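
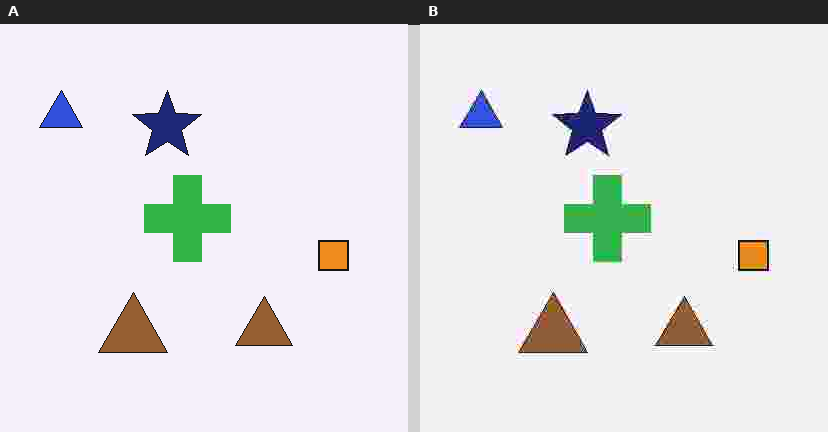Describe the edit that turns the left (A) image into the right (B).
Degraded with heavy JPEG compression.

Blocky 8×8 compression artifacts appear around shape edges and the flat background shows ringing — characteristic JPEG degradation.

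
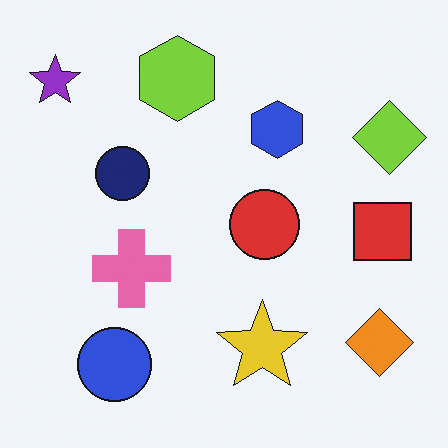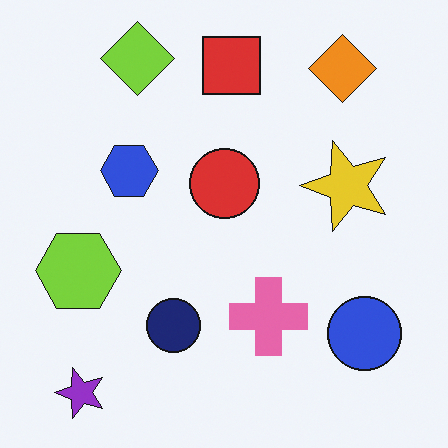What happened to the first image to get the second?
Rotated 90° counter-clockwise.

The purple star sits in the top-left of the first image and the bottom-left of the second — consistent with a whole-image 90° counter-clockwise rotation.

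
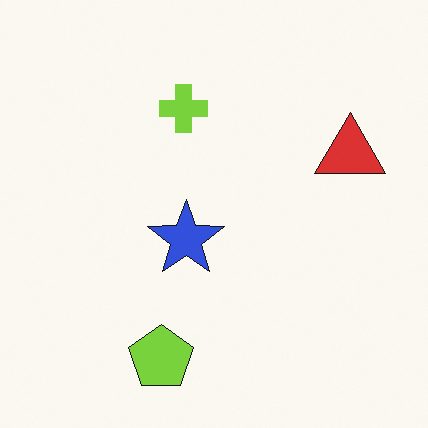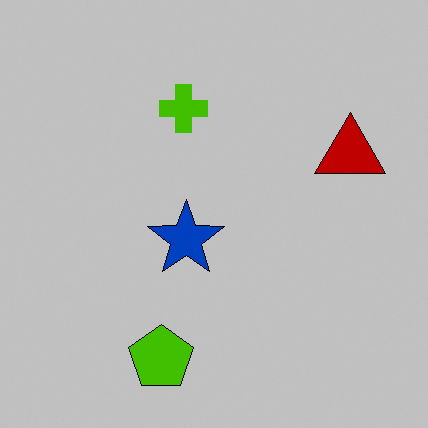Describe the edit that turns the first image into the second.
This is the original image heavily posterized to just a handful of flat colors.

Each flat color has snapped to a coarser quantized level — most visibly, the near-white background has dropped to a flat grey.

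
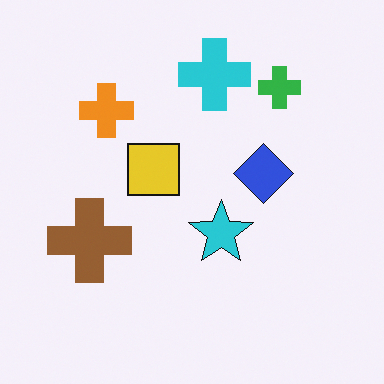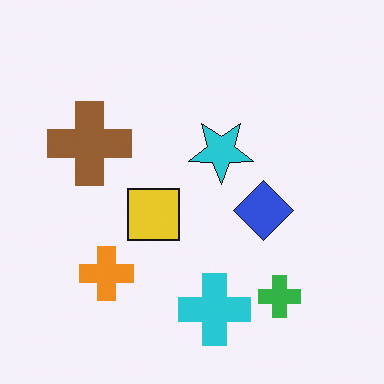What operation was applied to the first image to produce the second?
The transformation is: flipped vertically (top ↔ bottom).

The cyan cross is in the top of the first image and the bottom of the second — shapes on opposite sides of the horizontal midline have swapped in a mirror flip.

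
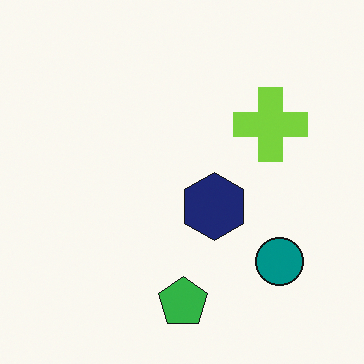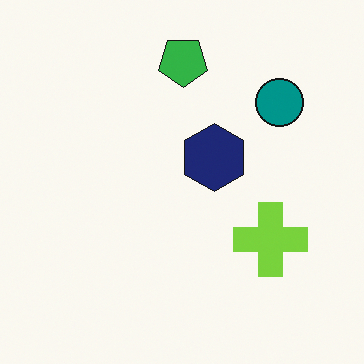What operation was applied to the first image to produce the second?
The transformation is: flipped vertically (top ↔ bottom).

The green pentagon is in the bottom of the first image and the top of the second — shapes on opposite sides of the horizontal midline have swapped in a mirror flip.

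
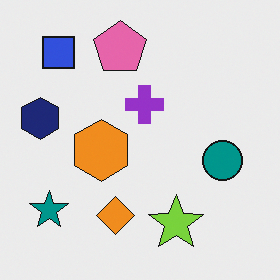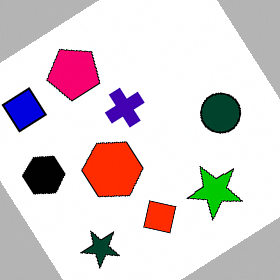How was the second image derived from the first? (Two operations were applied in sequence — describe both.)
This is the original image given much higher contrast, then rotated counter-clockwise by a large amount — several tens of degrees.

Tones are pushed away from mid-grey across the whole image — a global contrast change. Every shape is tilted by the same angle and the image corners show triangular fill wedges — a whole-image rotation by a non-right angle.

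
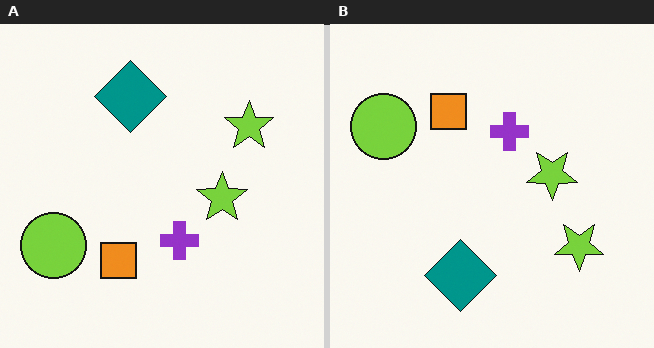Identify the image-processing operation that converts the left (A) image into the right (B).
Flipped vertically (top ↔ bottom).

The teal diamond is in the top of the left (A) image and the bottom of the right (B) — shapes on opposite sides of the horizontal midline have swapped in a mirror flip.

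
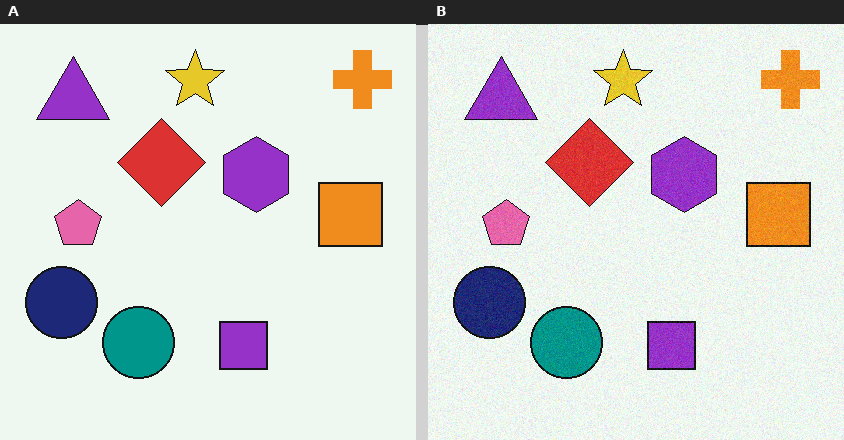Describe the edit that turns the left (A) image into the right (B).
This is the original image degraded with light additive noise.

Random speckle covers the whole image, including the flat background.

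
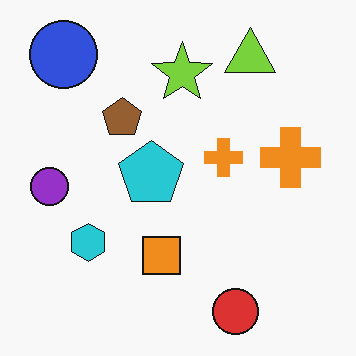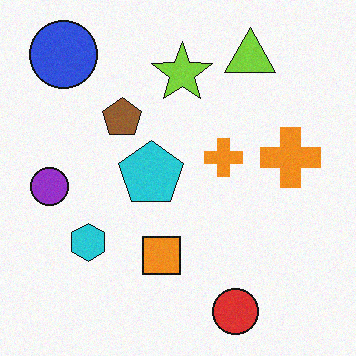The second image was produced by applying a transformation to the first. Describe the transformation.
The second image is the first degraded with light additive noise.

Random speckle covers the whole image, including the flat background.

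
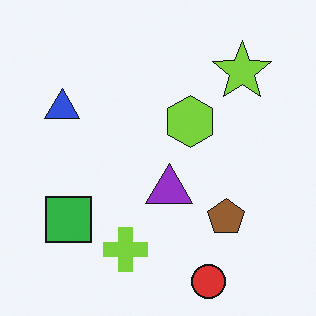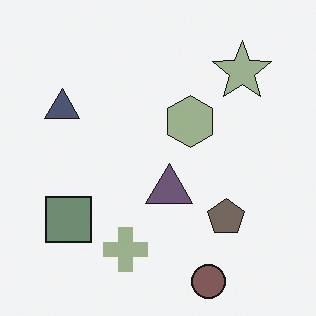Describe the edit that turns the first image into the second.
It was made much more muted (saturation change).

All colors are more muted and greyish — a global saturation change.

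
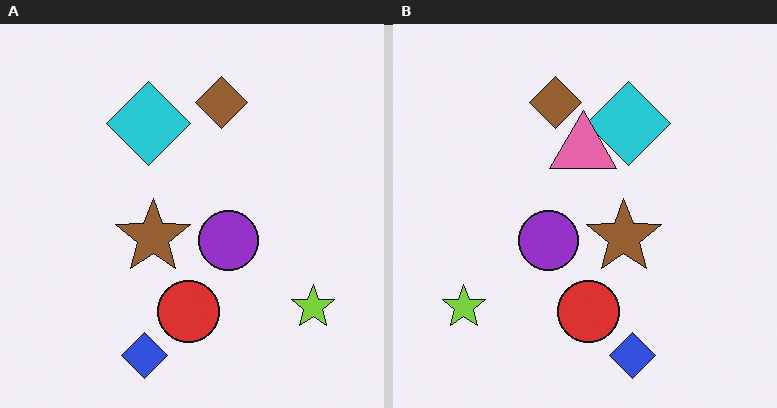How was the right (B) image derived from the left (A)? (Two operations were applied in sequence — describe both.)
This is the original image flipped horizontally (left ↔ right), then overlaid with an additional pink triangle.

The lime star is in the bottom-right of the left (A) image and the bottom-left of the right (B) — shapes on opposite sides of the vertical midline have swapped in a mirror flip. A pink triangle appears in the right (B) image that is absent from the left (A).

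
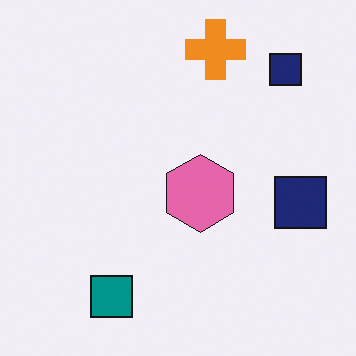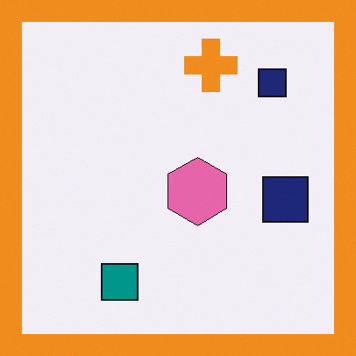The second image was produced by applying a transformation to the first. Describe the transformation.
The image was framed with a orange border.

A solid orange frame runs around the edge of the second image, with the content slightly shrunk inside it.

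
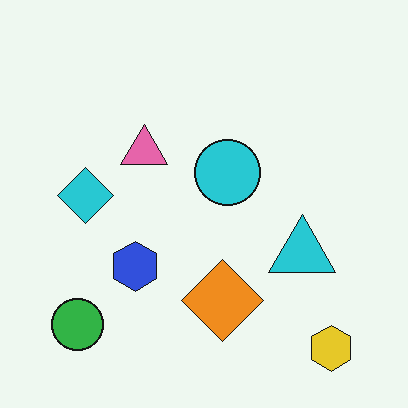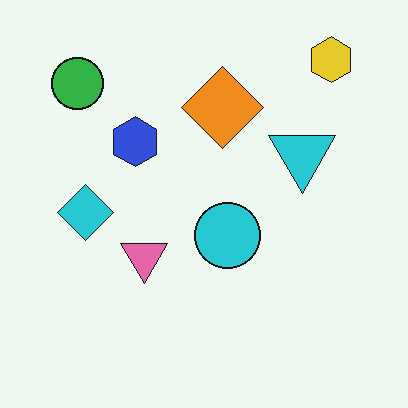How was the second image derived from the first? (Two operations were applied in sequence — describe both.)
The image was flipped vertically (top ↔ bottom), then JPEG-compressed with visible artifacts.

The yellow hexagon is in the bottom-right of the first image and the top-right of the second — shapes on opposite sides of the horizontal midline have swapped in a mirror flip. Blocky 8×8 compression artifacts appear around shape edges and the flat background shows ringing — characteristic JPEG degradation.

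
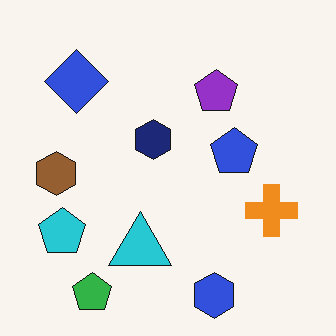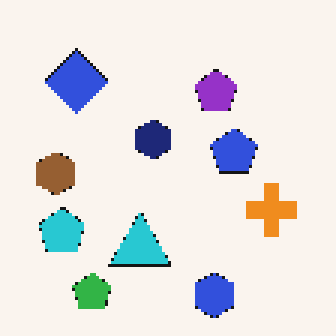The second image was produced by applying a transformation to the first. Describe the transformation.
The transformation is: lightly pixelated (a mild mosaic effect).

Shapes are reduced to large square blocks; fine edges and outlines are lost — a downscale-then-upscale (mosaic) effect.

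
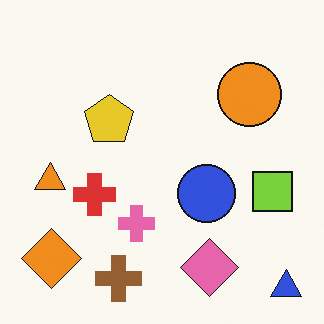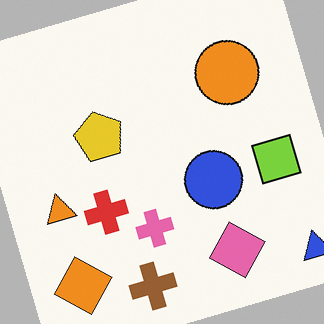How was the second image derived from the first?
Rotated counter-clockwise by a moderate amount.

Every shape is tilted by the same angle and the image corners show triangular fill wedges — a whole-image rotation by a non-right angle.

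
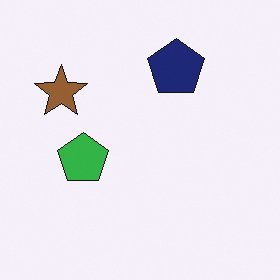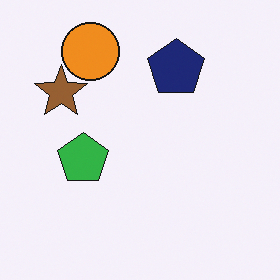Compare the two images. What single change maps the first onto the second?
This is the original image overlaid with an additional orange circle.

An orange circle appears in the second image that is absent from the first.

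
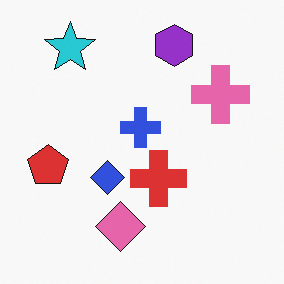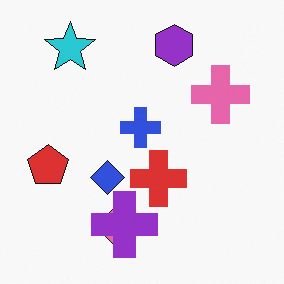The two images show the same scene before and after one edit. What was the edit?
The transformation is: overlaid with an additional purple cross.

A purple cross appears in the second image that is absent from the first.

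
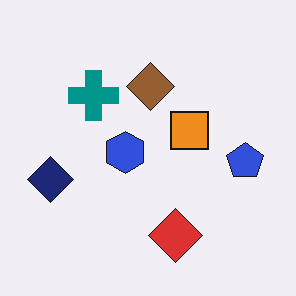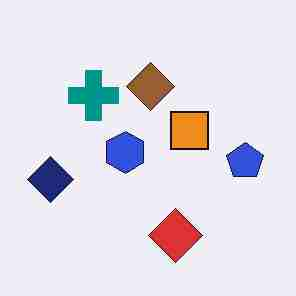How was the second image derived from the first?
The transformation is: heavily JPEG-compressed with obvious blocking artifacts.

Blocky 8×8 compression artifacts appear around shape edges and the flat background shows ringing — characteristic JPEG degradation.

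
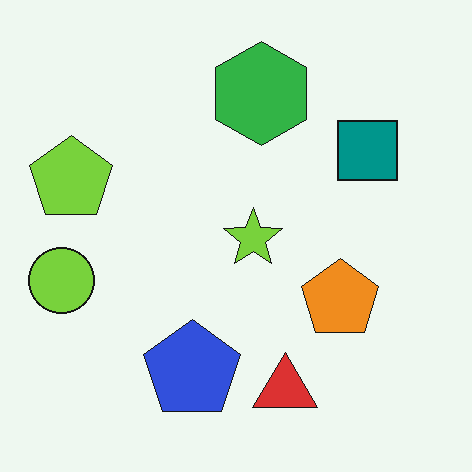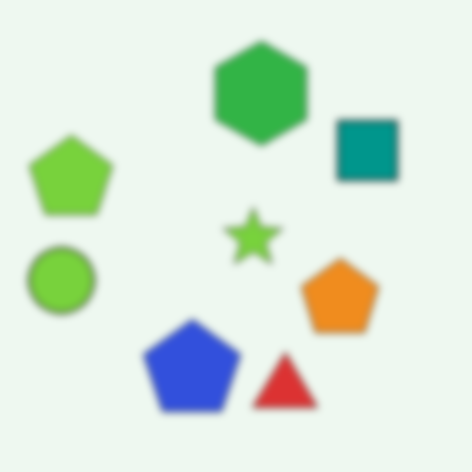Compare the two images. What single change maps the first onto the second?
The transformation is: noticeably gaussian-blurred.

Shape edges and outlines are uniformly softened across the whole image.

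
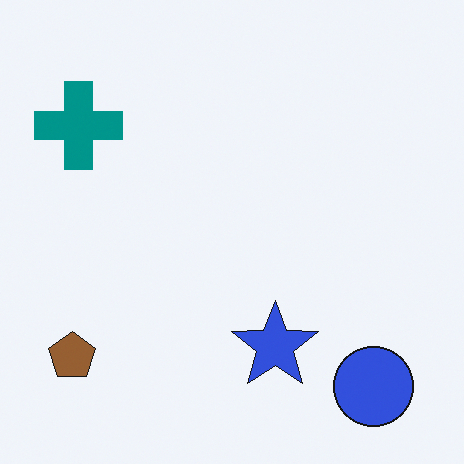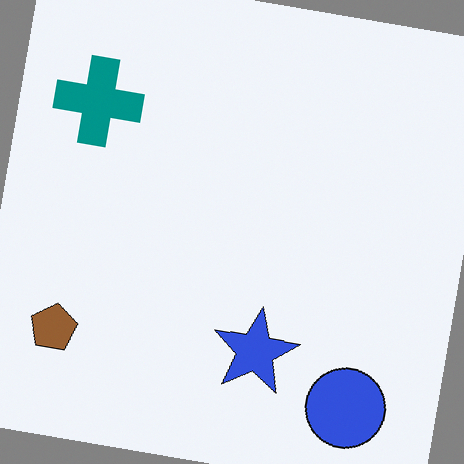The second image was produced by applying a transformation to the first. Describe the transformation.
The second image is the first rotated clockwise by a few degrees.

Every shape is tilted by the same angle and the image corners show triangular fill wedges — a whole-image rotation by a non-right angle.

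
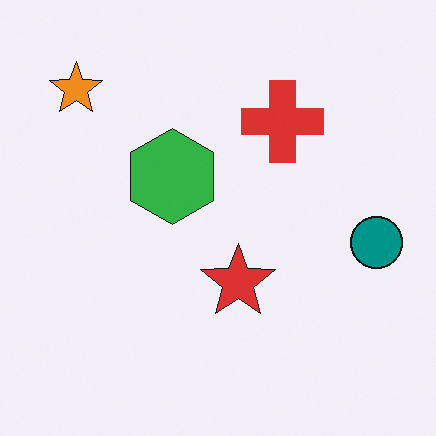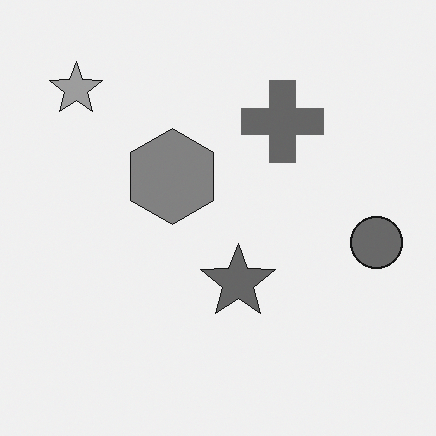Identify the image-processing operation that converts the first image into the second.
The transformation is: converted to grayscale.

All color is removed — every shape is now a shade of grey.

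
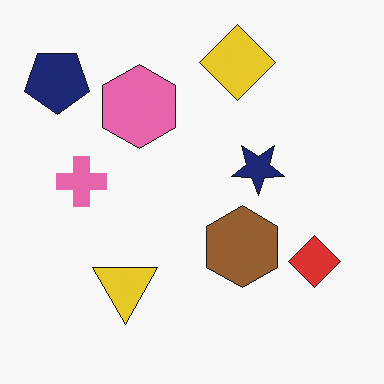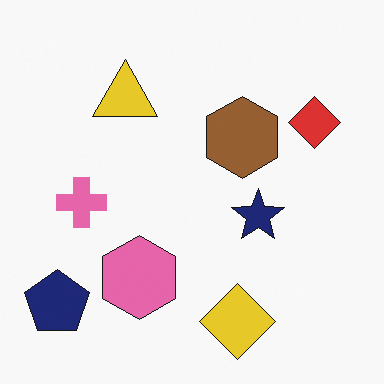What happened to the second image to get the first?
This is the original image flipped vertically (top ↔ bottom).

The yellow diamond is in the bottom of the second image and the top of the first — shapes on opposite sides of the horizontal midline have swapped in a mirror flip.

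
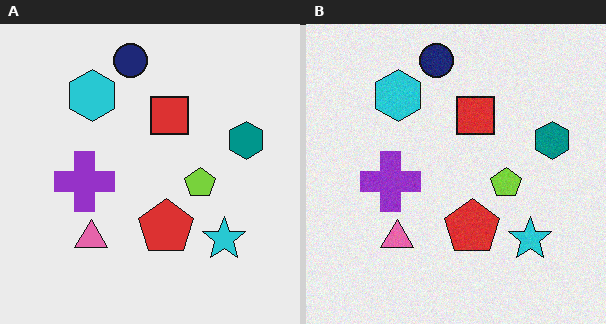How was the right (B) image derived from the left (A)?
The image was degraded with subtle gaussian noise.

Random speckle covers the whole image, including the flat background.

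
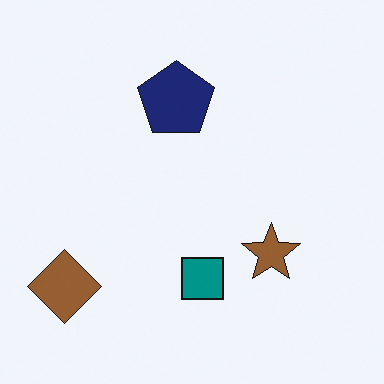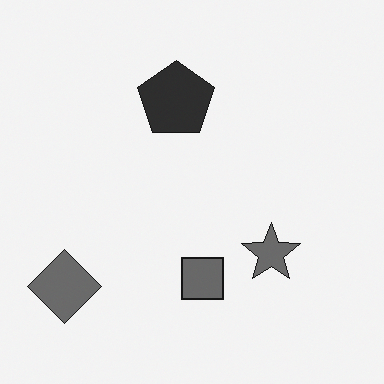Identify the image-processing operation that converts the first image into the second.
It was converted to grayscale.

All color is removed — every shape is now a shade of grey.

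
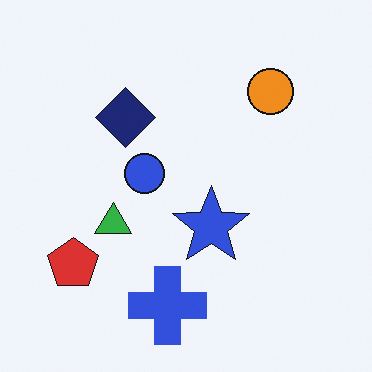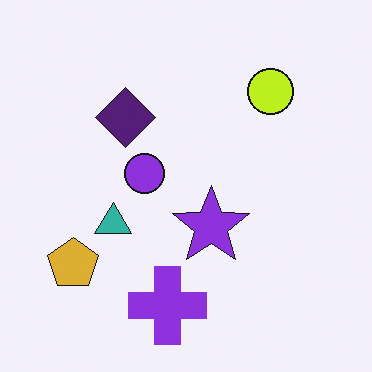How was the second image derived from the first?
The image was hue-shifted slightly.

Every shape's color has rotated by the same amount around the hue wheel — a uniform hue shift.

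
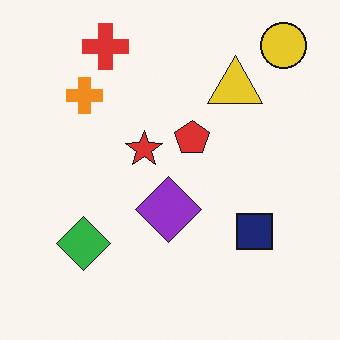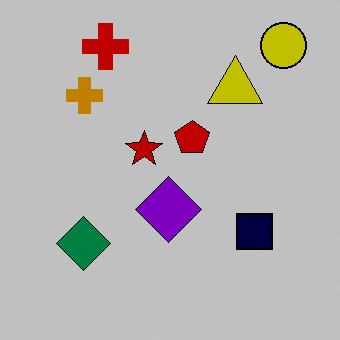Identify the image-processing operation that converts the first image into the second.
The second image is the first aggressively posterized.

Each flat color has snapped to a coarser quantized level — most visibly, the near-white background has dropped to a flat grey.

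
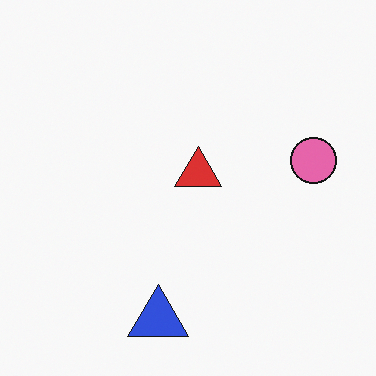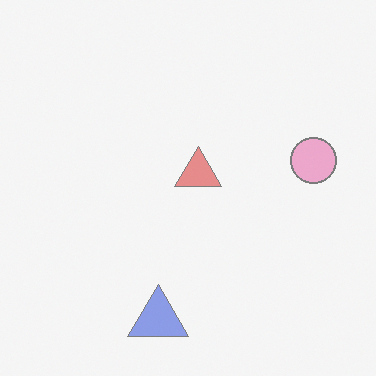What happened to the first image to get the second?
Given much lower contrast.

Tones are pushed toward mid-grey across the whole image — a global contrast change.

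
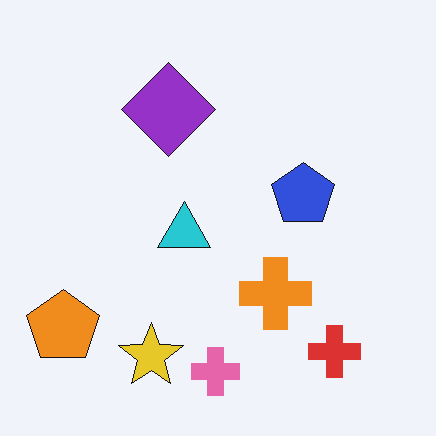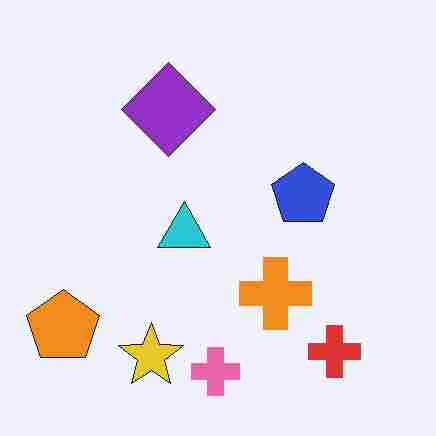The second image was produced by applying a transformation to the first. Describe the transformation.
The image was degraded with heavy JPEG compression.

Blocky 8×8 compression artifacts appear around shape edges and the flat background shows ringing — characteristic JPEG degradation.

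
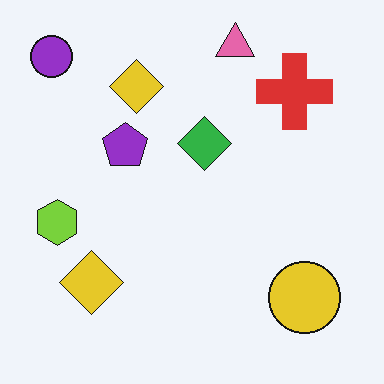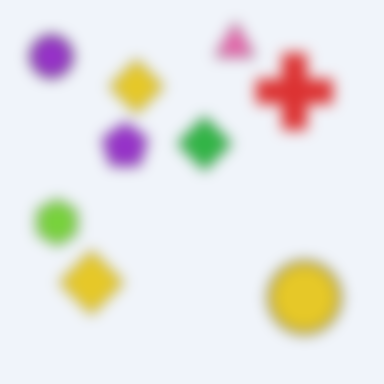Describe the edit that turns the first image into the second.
Strongly gaussian-blurred.

Shape edges and outlines are uniformly softened across the whole image.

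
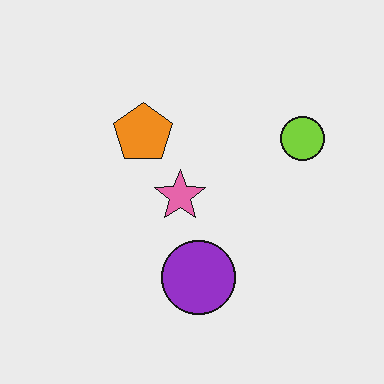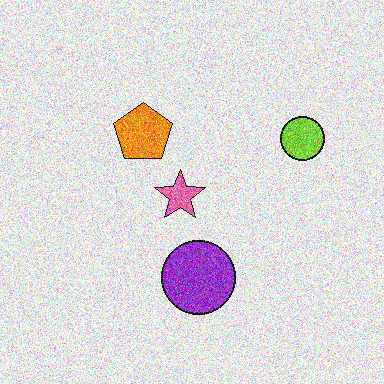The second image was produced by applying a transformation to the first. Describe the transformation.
Degraded with heavy additive noise.

Random speckle covers the whole image, including the flat background.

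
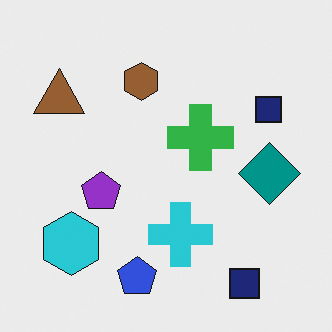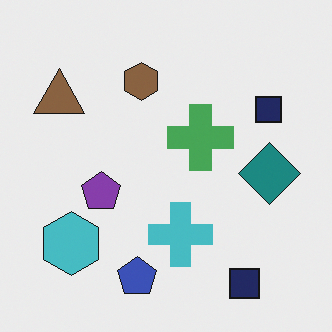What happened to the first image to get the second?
It was slightly desaturated.

All colors are more muted and greyish — a global saturation change.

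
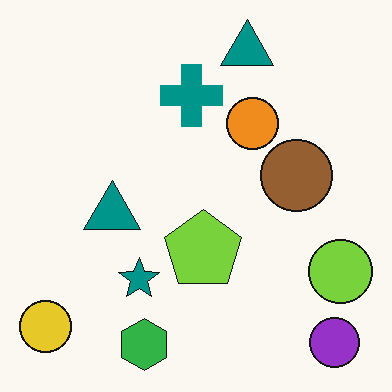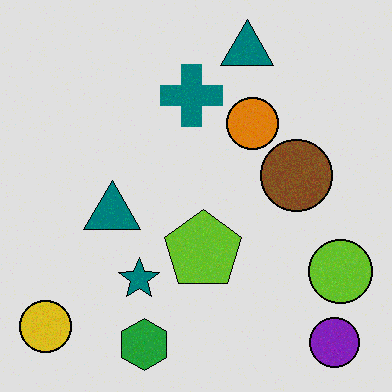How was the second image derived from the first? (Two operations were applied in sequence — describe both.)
Degraded with subtle gaussian noise, then moderately posterized.

Random speckle covers the whole image, including the flat background. Each flat color has snapped to a coarser quantized level — most visibly, the near-white background has dropped to a flat grey.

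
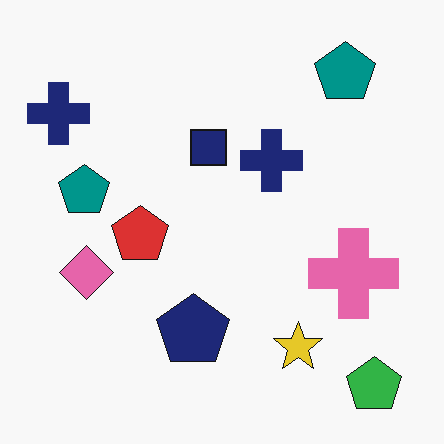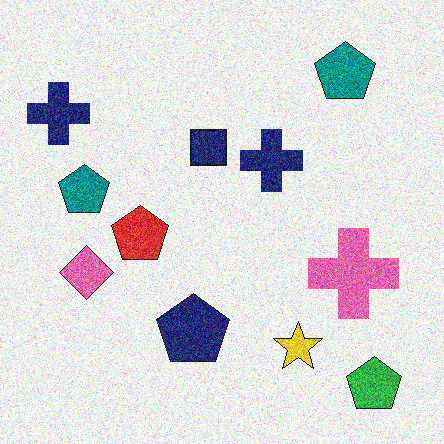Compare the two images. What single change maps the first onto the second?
The transformation is: degraded with strong gaussian noise.

Random speckle covers the whole image, including the flat background.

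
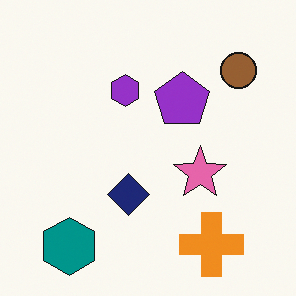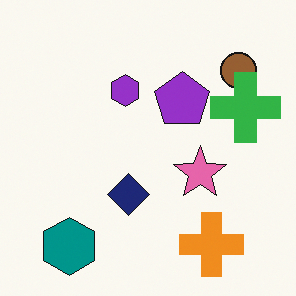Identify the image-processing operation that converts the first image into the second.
The transformation is: overlaid with an additional green cross.

A green cross appears in the second image that is absent from the first.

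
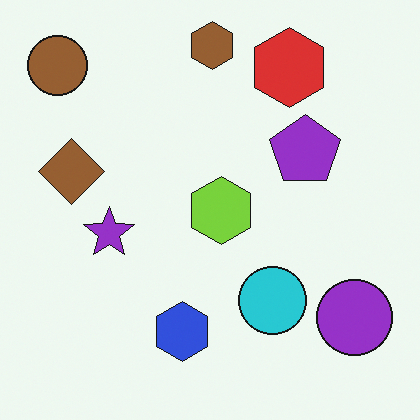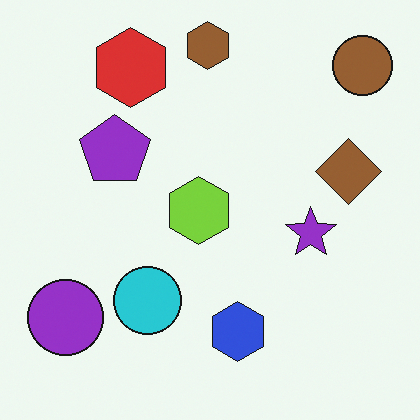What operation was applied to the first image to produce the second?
It was flipped horizontally (left ↔ right).

The brown circle is in the top-left of the first image and the top-right of the second — shapes on opposite sides of the vertical midline have swapped in a mirror flip.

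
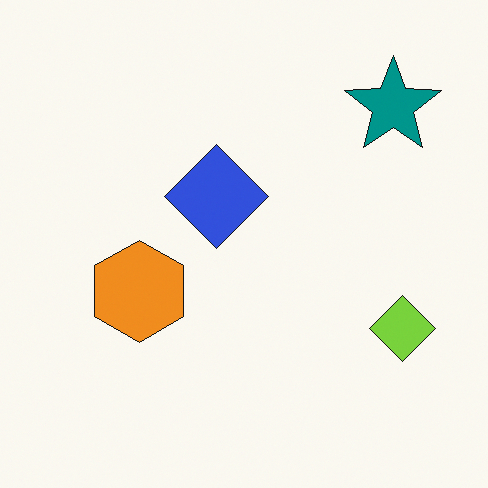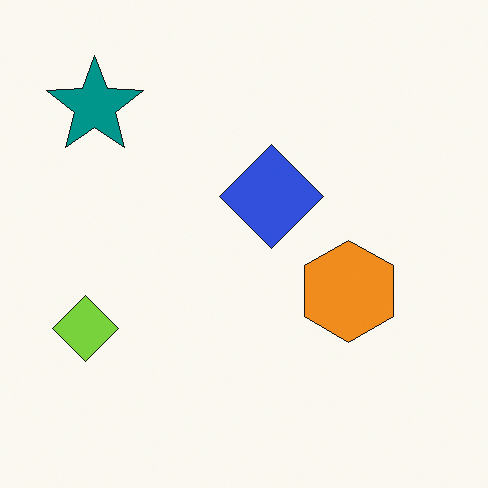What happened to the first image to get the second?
The second image is the first flipped horizontally (left ↔ right).

The lime diamond is in the bottom-right of the first image and the bottom-left of the second — shapes on opposite sides of the vertical midline have swapped in a mirror flip.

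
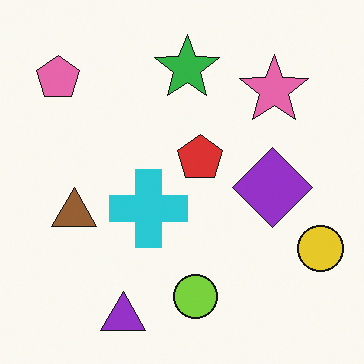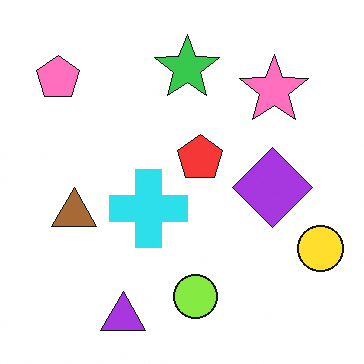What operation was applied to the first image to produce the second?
The image was slightly brightened.

Every pixel — background and shapes alike — is uniformly brightened.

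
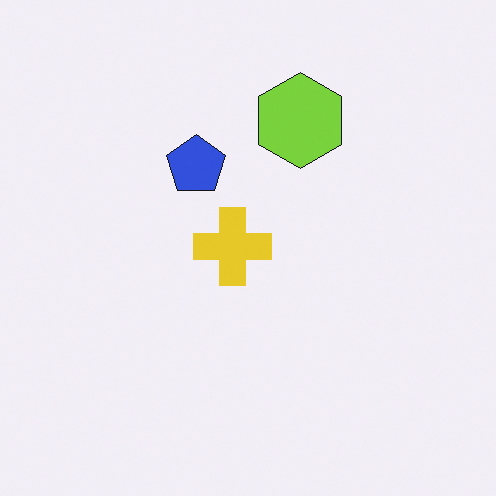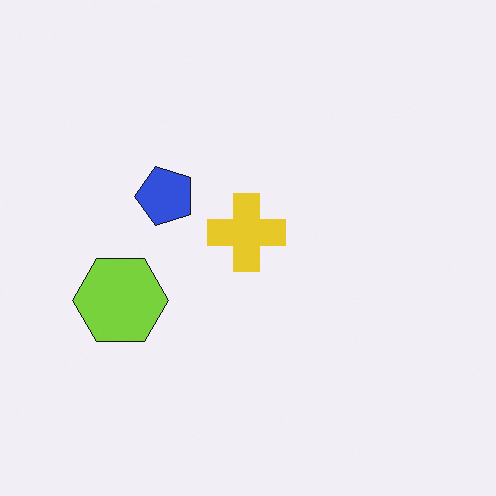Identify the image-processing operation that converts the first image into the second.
The second image is the first transposed (reflected across the top-left ↔ bottom-right diagonal).

Shapes have swapped their row and column positions — what was in the top-right is now in the bottom-left — a diagonal reflection.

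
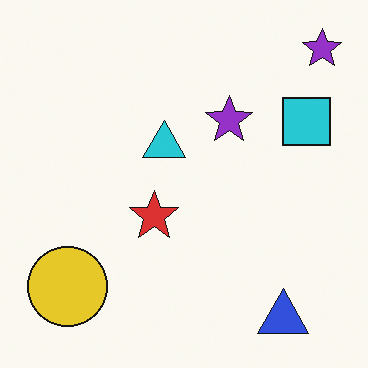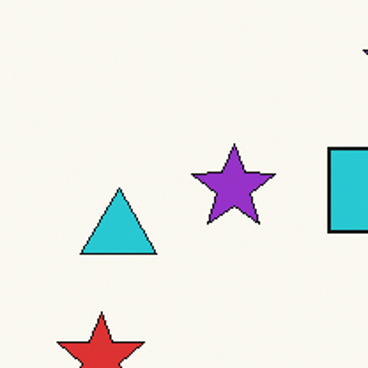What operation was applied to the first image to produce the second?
This is the original image cropped tightly and scaled back up.

The visible shapes are larger and the field of view is narrower; shapes near the original edges may be partly or wholly outside the frame — a crop-and-rescale.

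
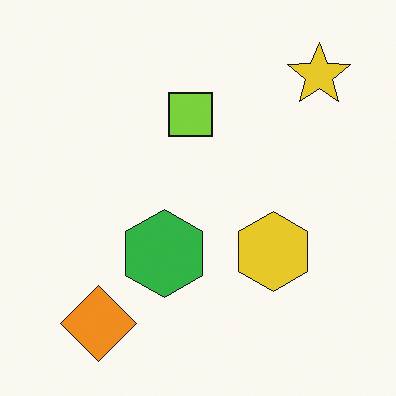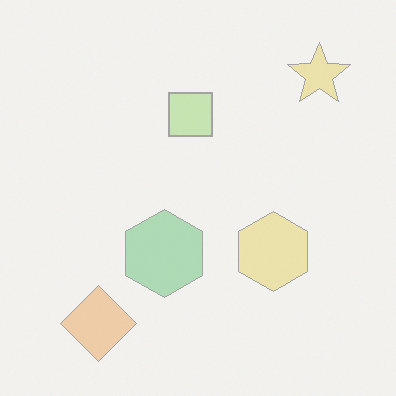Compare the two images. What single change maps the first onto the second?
This is the original image washed out (contrast reduced).

Tones are pushed toward mid-grey across the whole image — a global contrast change.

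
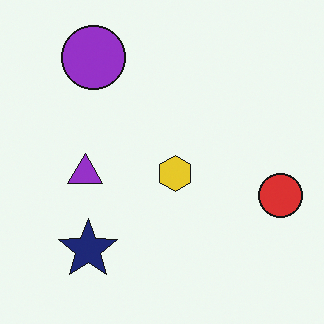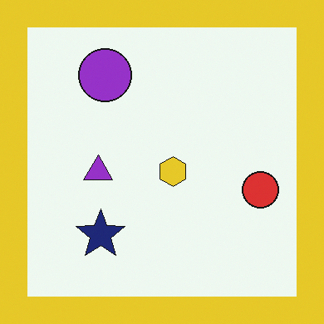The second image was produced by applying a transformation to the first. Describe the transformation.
This is the original image framed with a yellow border.

A solid yellow frame runs around the edge of the second image, with the content slightly shrunk inside it.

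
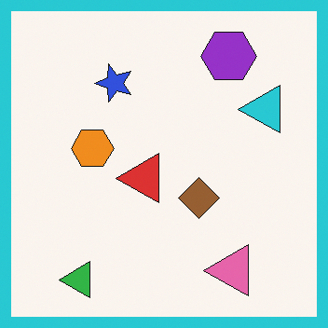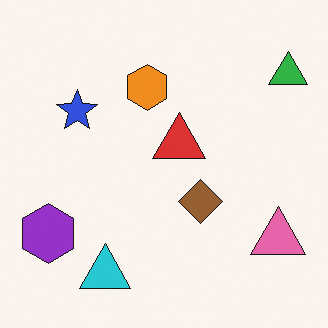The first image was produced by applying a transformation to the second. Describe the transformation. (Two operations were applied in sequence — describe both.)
The image was transposed (reflected across the top-left ↔ bottom-right diagonal), then framed with a cyan border.

Shapes have swapped their row and column positions — what was in the top-right is now in the bottom-left — a diagonal reflection. A solid cyan frame runs around the edge of the first image, with the content slightly shrunk inside it.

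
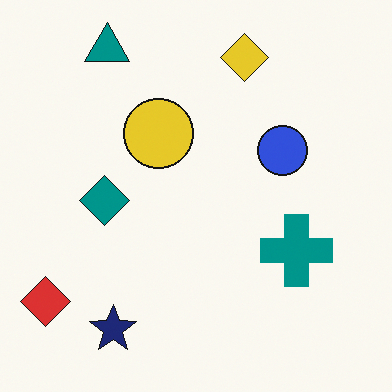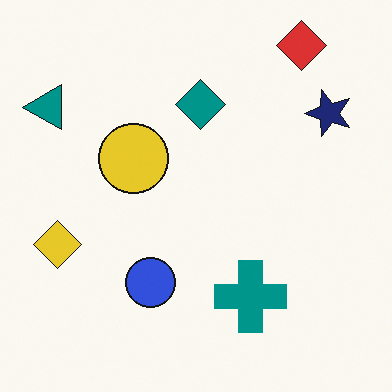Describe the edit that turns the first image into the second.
The transformation is: transposed (reflected across the top-left ↔ bottom-right diagonal).

Shapes have swapped their row and column positions — what was in the top-right is now in the bottom-left — a diagonal reflection.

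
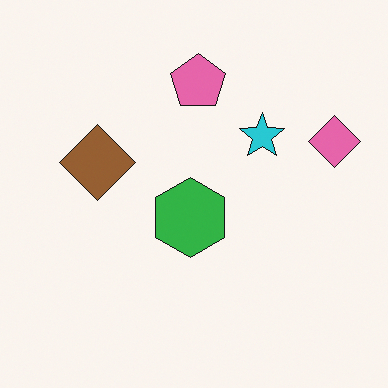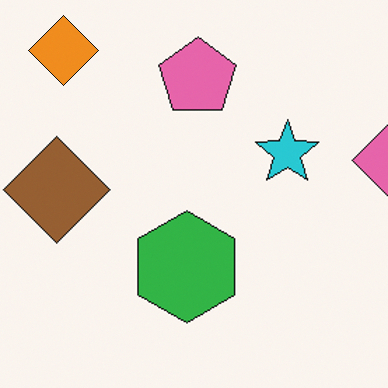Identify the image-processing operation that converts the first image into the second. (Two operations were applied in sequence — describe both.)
This is the original image cropped to a modestly smaller region and rescaled, then overlaid with an additional orange diamond.

The visible shapes are larger and the field of view is narrower; shapes near the original edges may be partly or wholly outside the frame — a crop-and-rescale. An orange diamond appears in the second image that is absent from the first.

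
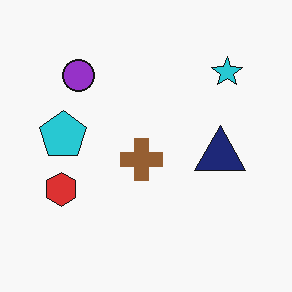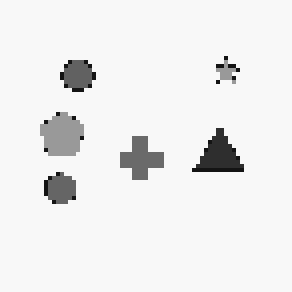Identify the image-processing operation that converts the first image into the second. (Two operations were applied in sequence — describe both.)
The second image is the first converted to grayscale, then lightly pixelated (a mild mosaic effect).

All color is removed — every shape is now a shade of grey. Shapes are reduced to large square blocks; fine edges and outlines are lost — a downscale-then-upscale (mosaic) effect.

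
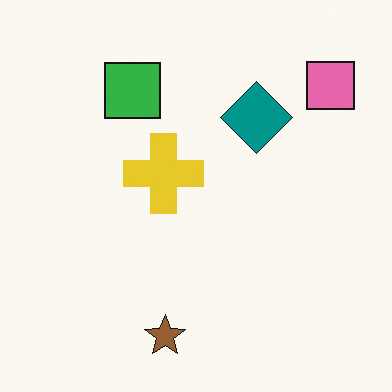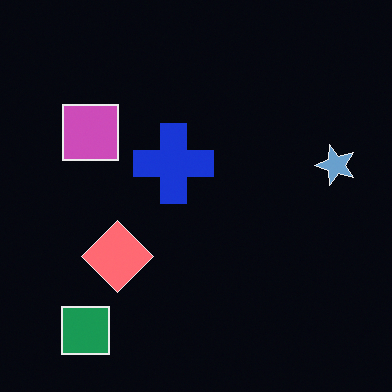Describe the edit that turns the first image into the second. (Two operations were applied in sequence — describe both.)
The image was color-inverted (negative), then transposed (reflected across the top-left ↔ bottom-right diagonal).

The light background has become dark and every shape's color is its complement — a photographic negative. Shapes have swapped their row and column positions — what was in the top-right is now in the bottom-left — a diagonal reflection.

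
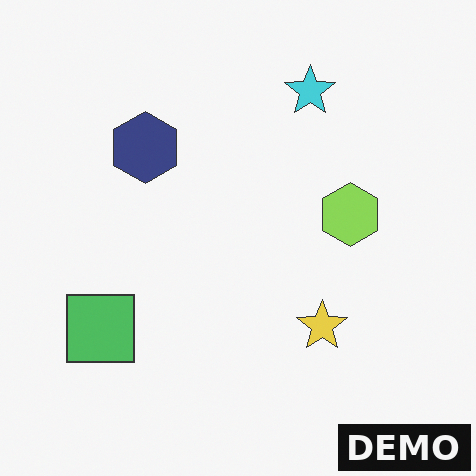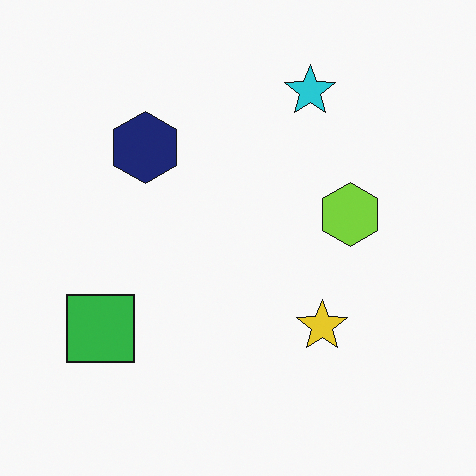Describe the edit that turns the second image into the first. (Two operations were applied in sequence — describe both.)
The transformation is: given slightly reduced contrast, then watermarked with the text "DEMO" in the lower-right corner.

Tones are pushed toward mid-grey across the whole image — a global contrast change. A dark label reading "DEMO" appears in the lower-right corner.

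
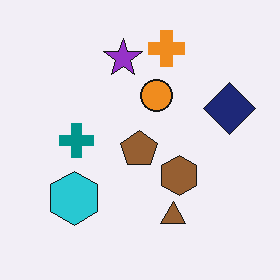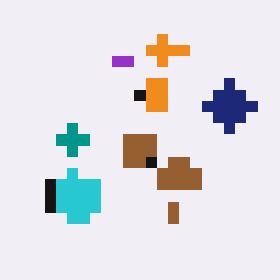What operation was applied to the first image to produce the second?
The image was heavily pixelated into large blocks.

Shapes are reduced to large square blocks; fine edges and outlines are lost — a downscale-then-upscale (mosaic) effect.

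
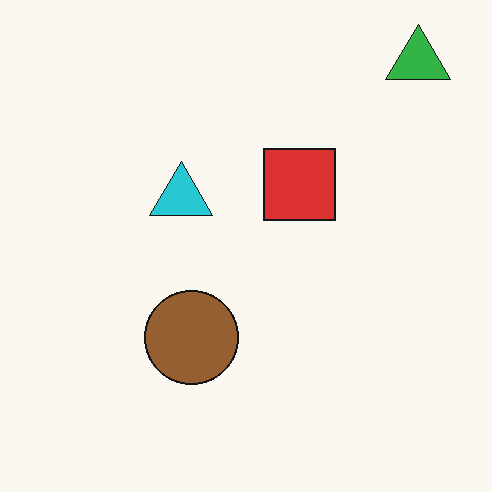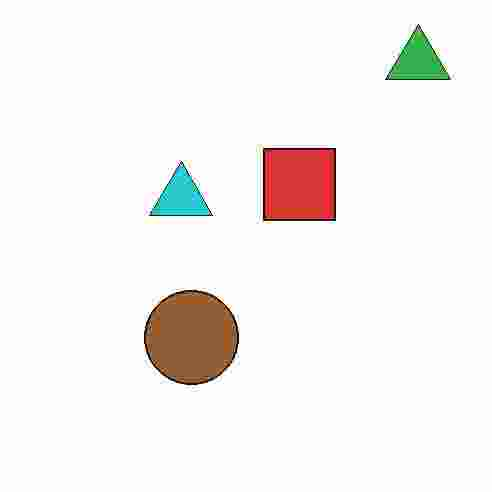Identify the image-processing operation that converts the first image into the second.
This is the original image heavily JPEG-compressed with obvious blocking artifacts.

Blocky 8×8 compression artifacts appear around shape edges and the flat background shows ringing — characteristic JPEG degradation.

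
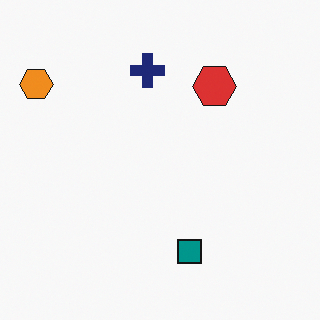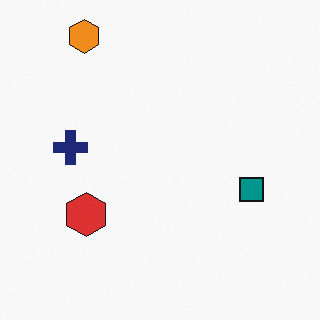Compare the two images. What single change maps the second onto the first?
The image was transposed (reflected across the top-left ↔ bottom-right diagonal).

Shapes have swapped their row and column positions — what was in the top-right is now in the bottom-left — a diagonal reflection.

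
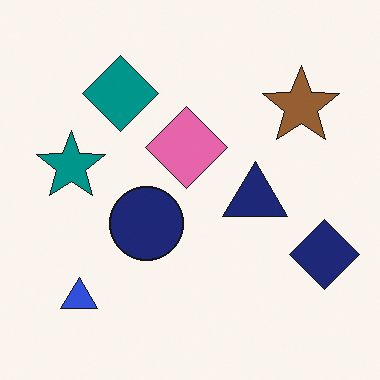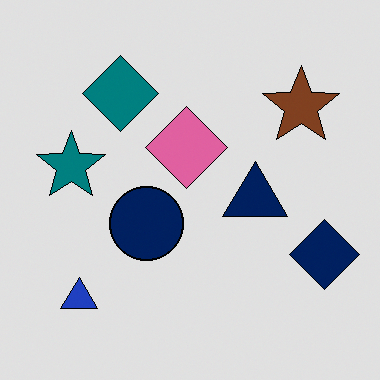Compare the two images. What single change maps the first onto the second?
The image was moderately posterized.

Each flat color has snapped to a coarser quantized level — most visibly, the near-white background has dropped to a flat grey.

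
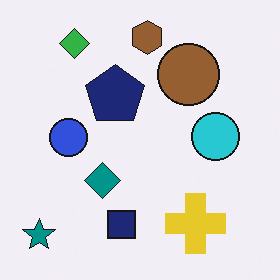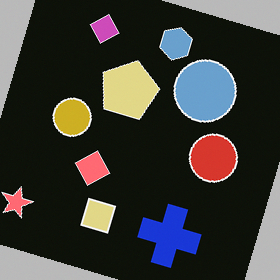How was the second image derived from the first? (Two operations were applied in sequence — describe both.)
The transformation is: rotated clockwise by a moderate amount, then color-inverted (negative).

Every shape is tilted by the same angle and the image corners show triangular fill wedges — a whole-image rotation by a non-right angle. The light background has become dark and every shape's color is its complement — a photographic negative.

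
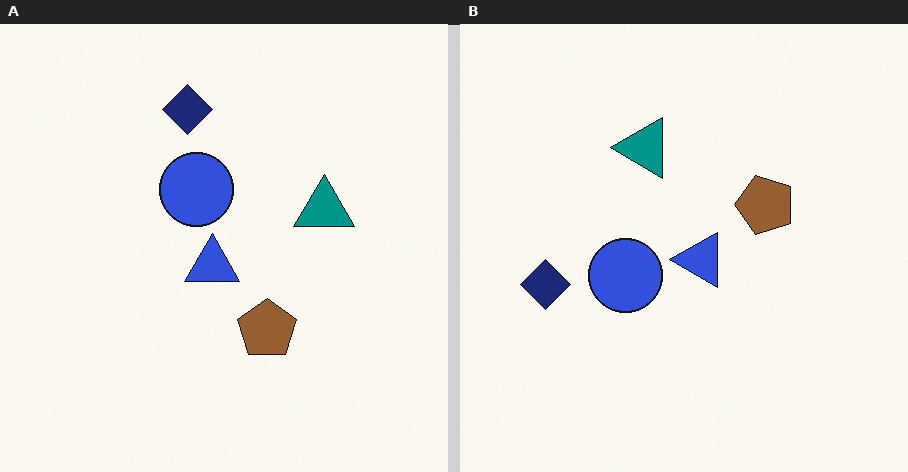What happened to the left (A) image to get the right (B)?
The right (B) image is the left (A) rotated 90° counter-clockwise.

The navy diamond sits in the top of the left (A) image and the left of the right (B) — consistent with a whole-image 90° counter-clockwise rotation.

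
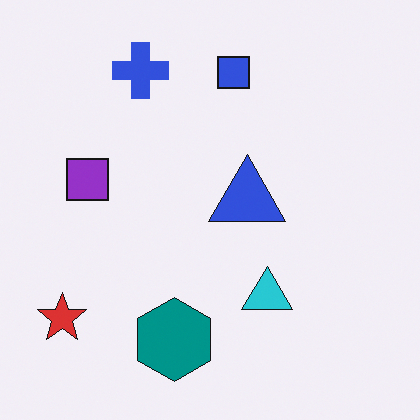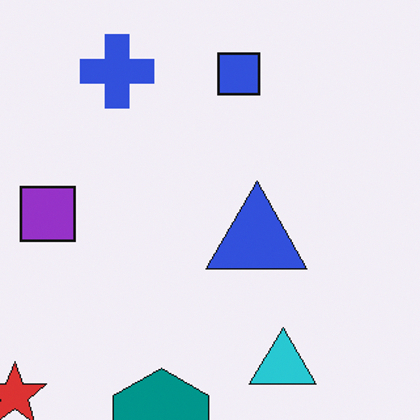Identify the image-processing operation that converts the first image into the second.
The image was cropped to a modestly smaller region and rescaled.

The visible shapes are larger and the field of view is narrower; shapes near the original edges may be partly or wholly outside the frame — a crop-and-rescale.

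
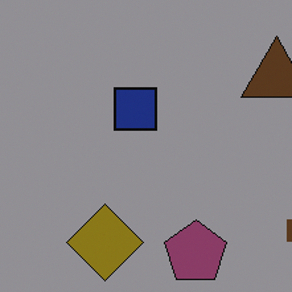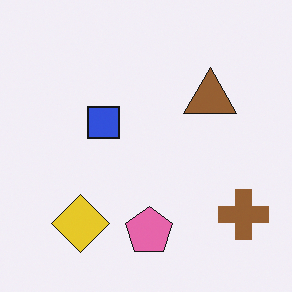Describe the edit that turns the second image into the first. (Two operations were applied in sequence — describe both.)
Noticeably darkened, then cropped slightly and scaled back up.

Every pixel — background and shapes alike — is uniformly darkened. The visible shapes are larger and the field of view is narrower; shapes near the original edges may be partly or wholly outside the frame — a crop-and-rescale.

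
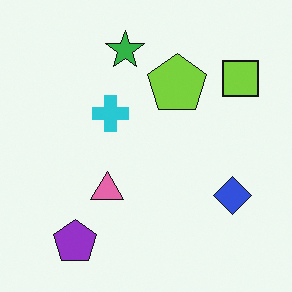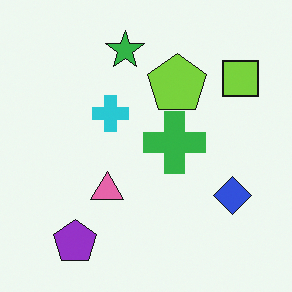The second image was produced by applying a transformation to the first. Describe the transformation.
Overlaid with an additional green cross.

A green cross appears in the second image that is absent from the first.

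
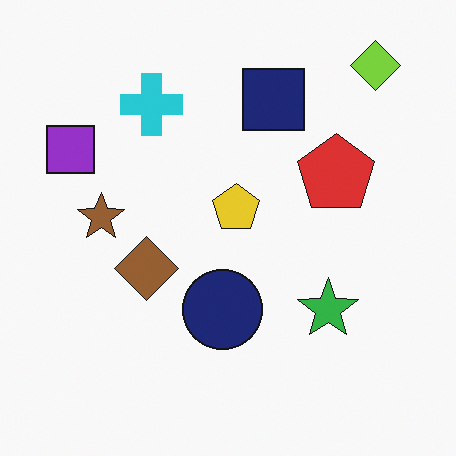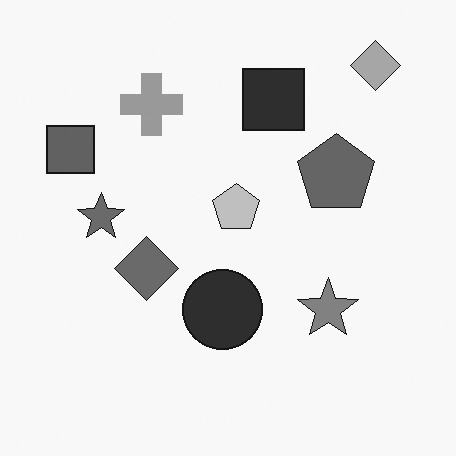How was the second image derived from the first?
Converted to grayscale.

All color is removed — every shape is now a shade of grey.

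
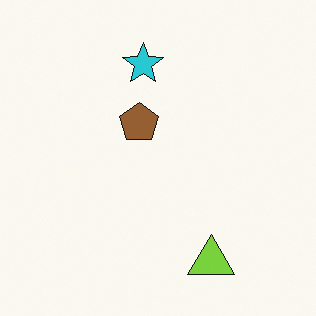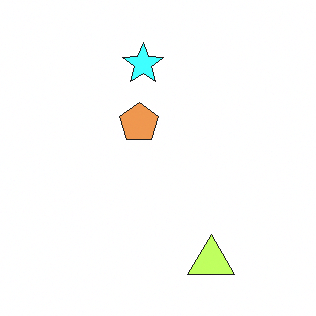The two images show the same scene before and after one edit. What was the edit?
The second image is the first brightened a lot.

Every pixel — background and shapes alike — is uniformly brightened.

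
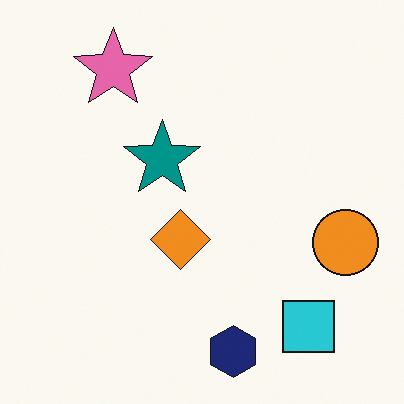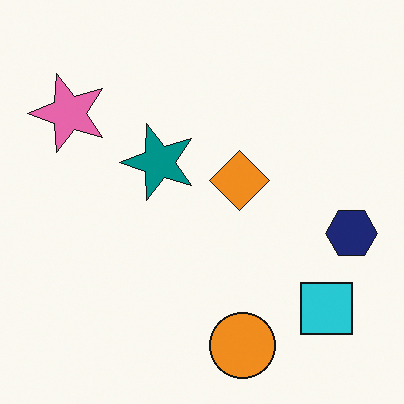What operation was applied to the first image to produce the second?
The image was transposed (reflected across the top-left ↔ bottom-right diagonal).

Shapes have swapped their row and column positions — what was in the top-right is now in the bottom-left — a diagonal reflection.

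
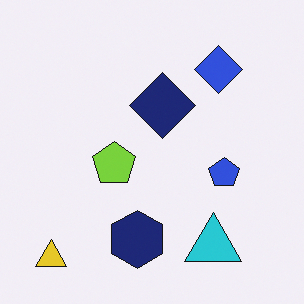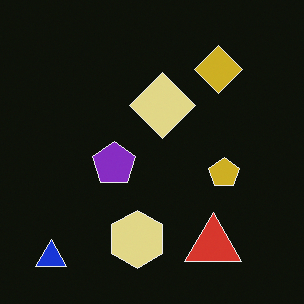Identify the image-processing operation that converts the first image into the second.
The transformation is: color-inverted (negative).

The light background has become dark and every shape's color is its complement — a photographic negative.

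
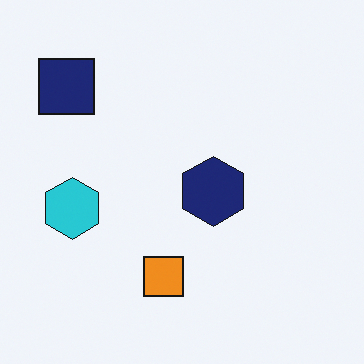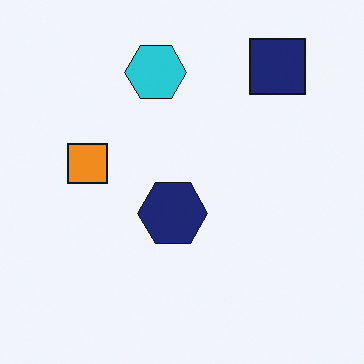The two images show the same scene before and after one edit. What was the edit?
The second image is the first rotated 90° clockwise.

The navy square sits in the top-left of the first image and the top-right of the second — consistent with a whole-image 90° clockwise rotation.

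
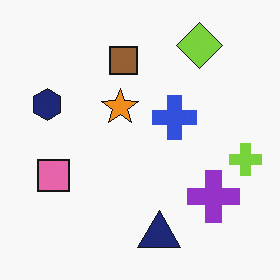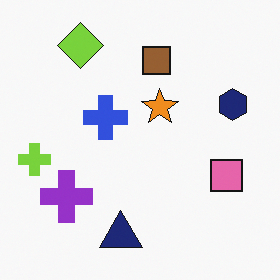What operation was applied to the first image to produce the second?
This is the original image flipped horizontally (left ↔ right).

The lime cross is in the right of the first image and the left of the second — shapes on opposite sides of the vertical midline have swapped in a mirror flip.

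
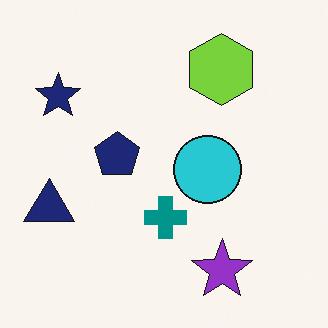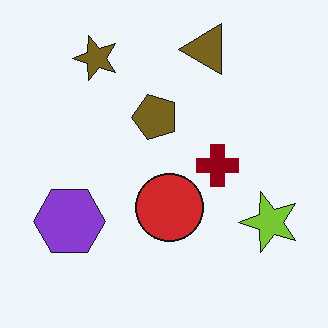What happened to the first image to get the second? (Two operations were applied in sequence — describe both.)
The image was transposed (reflected across the top-left ↔ bottom-right diagonal), then hue-shifted by a large amount.

Shapes have swapped their row and column positions — what was in the top-right is now in the bottom-left — a diagonal reflection. Every shape's color has rotated by the same amount around the hue wheel — a uniform hue shift.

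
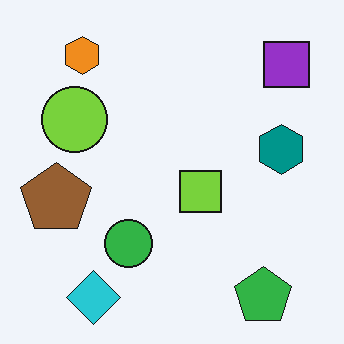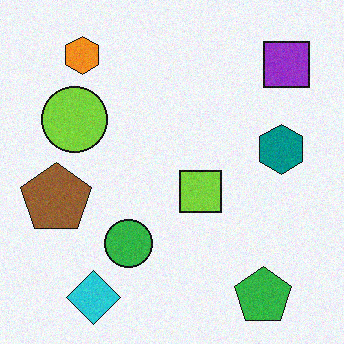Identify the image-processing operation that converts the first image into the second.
This is the original image degraded with a light layer of grain.

Random speckle covers the whole image, including the flat background.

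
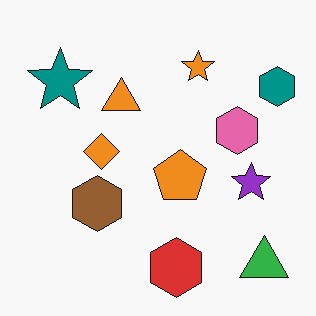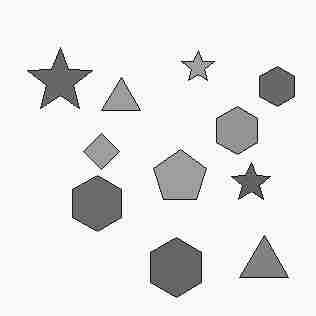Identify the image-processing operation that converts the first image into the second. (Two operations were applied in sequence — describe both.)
Converted to grayscale, then heavily JPEG-compressed with obvious blocking artifacts.

All color is removed — every shape is now a shade of grey. Blocky 8×8 compression artifacts appear around shape edges and the flat background shows ringing — characteristic JPEG degradation.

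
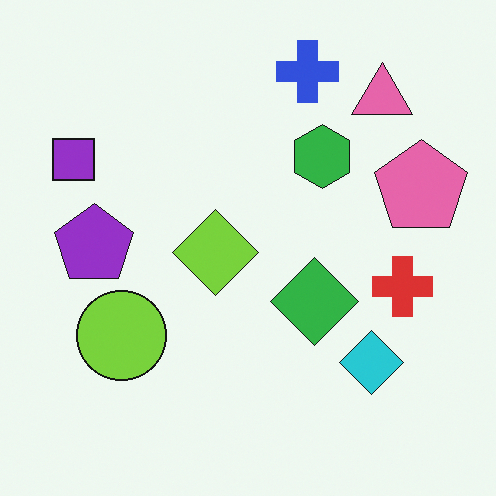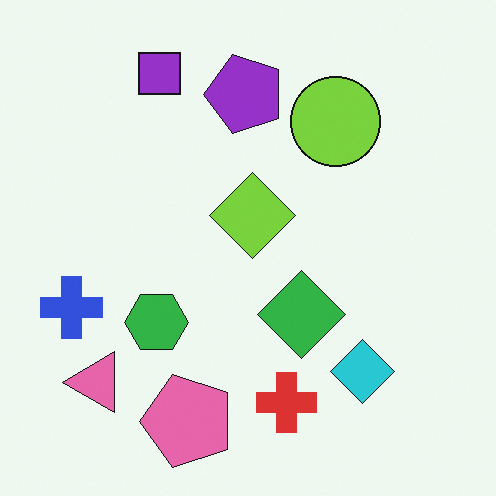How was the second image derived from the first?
The transformation is: transposed (reflected across the top-left ↔ bottom-right diagonal).

Shapes have swapped their row and column positions — what was in the top-right is now in the bottom-left — a diagonal reflection.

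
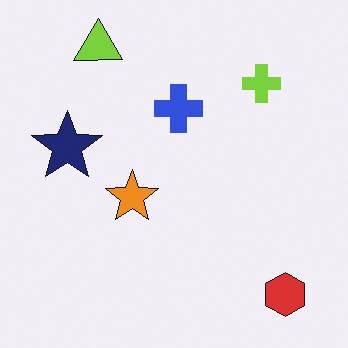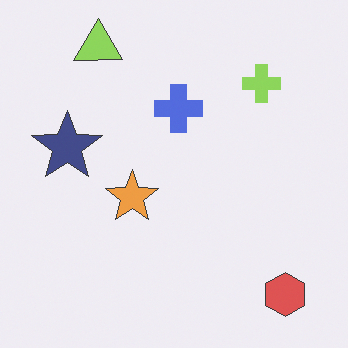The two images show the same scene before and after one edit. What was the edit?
This is the original image given slightly reduced contrast.

Tones are pushed toward mid-grey across the whole image — a global contrast change.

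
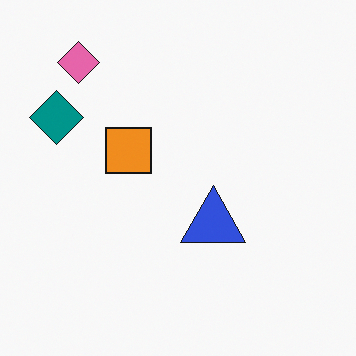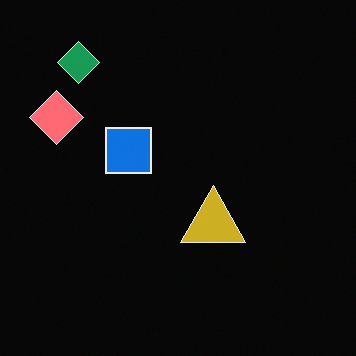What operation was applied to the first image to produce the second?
The second image is the first color-inverted (negative).

The light background has become dark and every shape's color is its complement — a photographic negative.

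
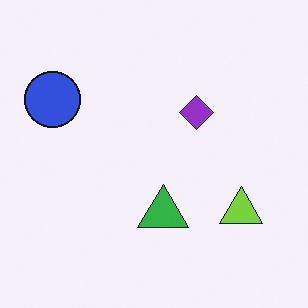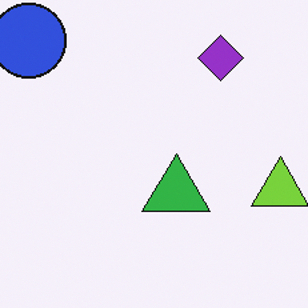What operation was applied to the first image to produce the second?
The image was cropped to a modestly smaller region and rescaled.

The visible shapes are larger and the field of view is narrower; shapes near the original edges may be partly or wholly outside the frame — a crop-and-rescale.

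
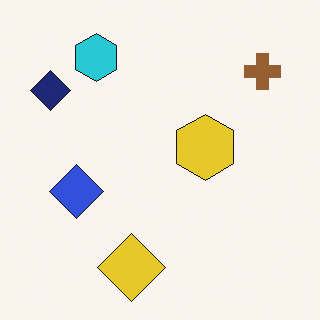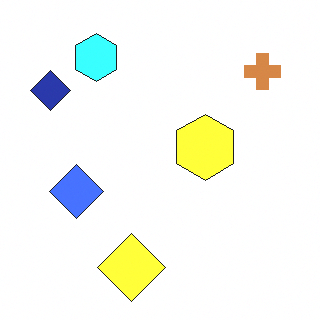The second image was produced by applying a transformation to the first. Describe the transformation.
The image was brightened a lot.

Every pixel — background and shapes alike — is uniformly brightened.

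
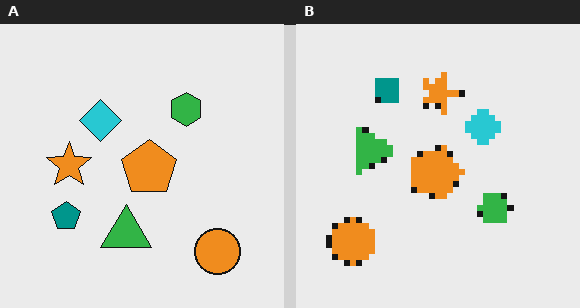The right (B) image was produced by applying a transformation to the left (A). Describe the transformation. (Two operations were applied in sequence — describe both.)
It was rotated 90° clockwise, then moderately pixelated.

The orange circle sits in the bottom-right of the left (A) image and the bottom-left of the right (B) — consistent with a whole-image 90° clockwise rotation. Shapes are reduced to large square blocks; fine edges and outlines are lost — a downscale-then-upscale (mosaic) effect.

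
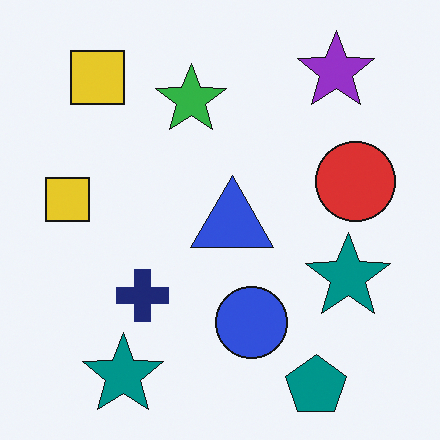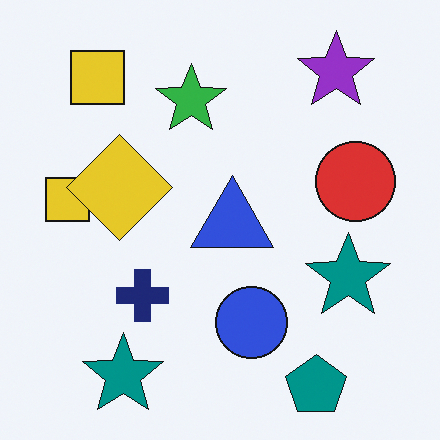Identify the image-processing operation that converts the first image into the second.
The second image is the first overlaid with an additional yellow diamond.

A yellow diamond appears in the second image that is absent from the first.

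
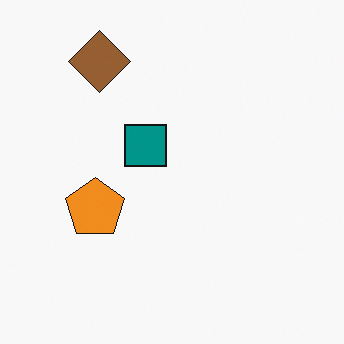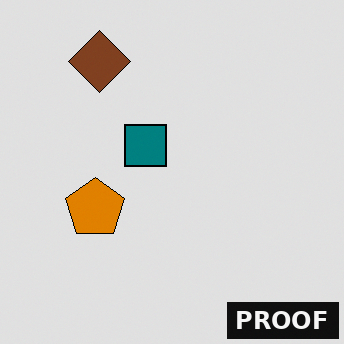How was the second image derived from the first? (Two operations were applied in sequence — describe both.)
The second image is the first moderately posterized, then watermarked with the text "PROOF" in the lower-right corner.

Each flat color has snapped to a coarser quantized level — most visibly, the near-white background has dropped to a flat grey. A dark label reading "PROOF" appears in the lower-right corner.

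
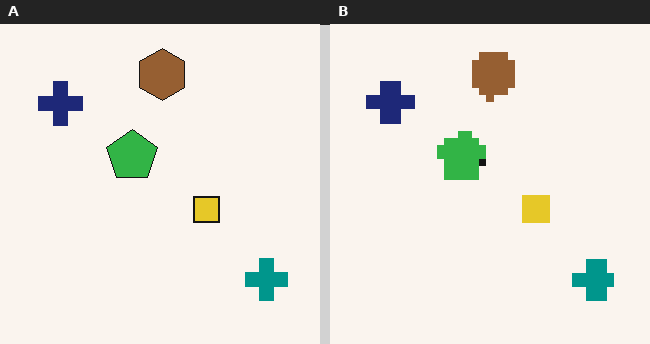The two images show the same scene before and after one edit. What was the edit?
This is the original image moderately pixelated.

Shapes are reduced to large square blocks; fine edges and outlines are lost — a downscale-then-upscale (mosaic) effect.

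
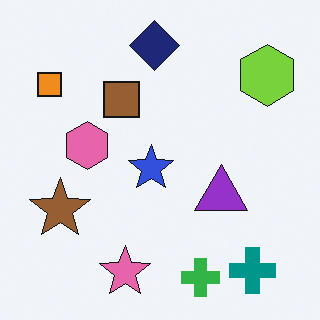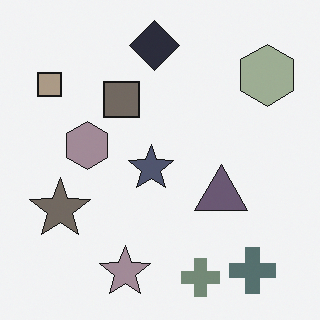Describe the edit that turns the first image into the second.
The transformation is: made much more muted (saturation change).

All colors are more muted and greyish — a global saturation change.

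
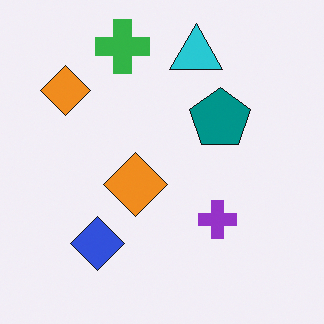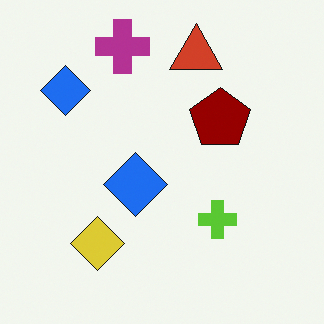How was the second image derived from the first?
The transformation is: hue-shifted through roughly half the color wheel.

Every shape's color has rotated by the same amount around the hue wheel — a uniform hue shift.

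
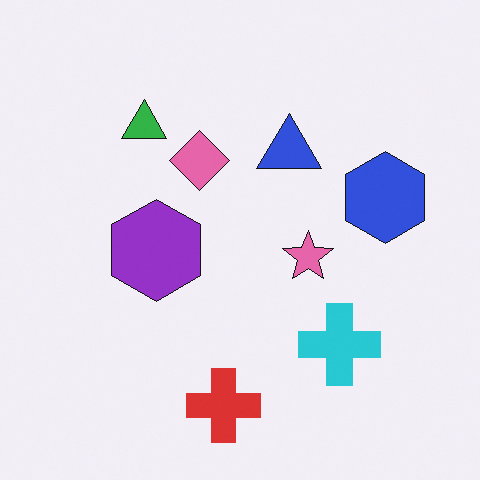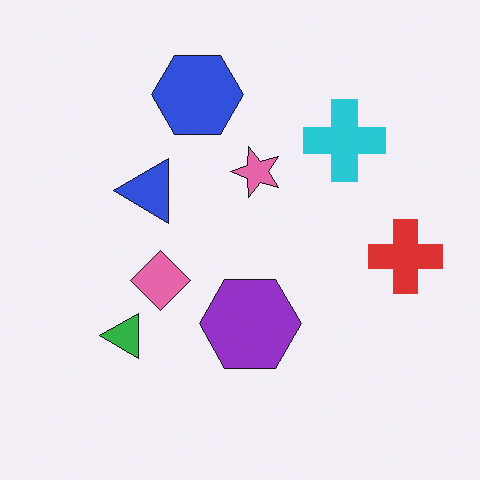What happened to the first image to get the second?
The image was rotated 90° counter-clockwise.

The red cross sits in the bottom of the first image and the right of the second — consistent with a whole-image 90° counter-clockwise rotation.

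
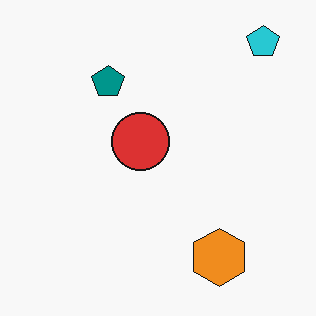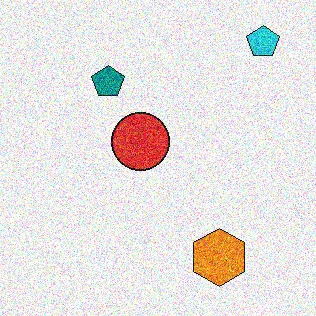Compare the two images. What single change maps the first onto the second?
This is the original image degraded with a thick layer of grain.

Random speckle covers the whole image, including the flat background.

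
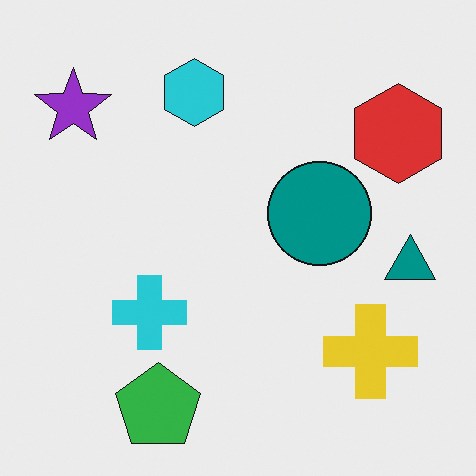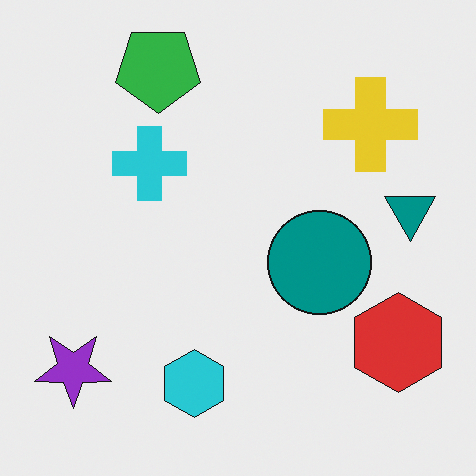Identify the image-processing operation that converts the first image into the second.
The second image is the first flipped vertically (top ↔ bottom).

The green pentagon is in the bottom-left of the first image and the top-left of the second — shapes on opposite sides of the horizontal midline have swapped in a mirror flip.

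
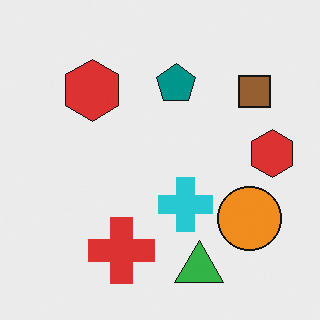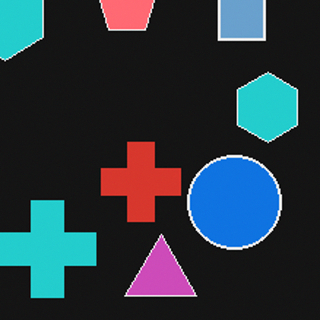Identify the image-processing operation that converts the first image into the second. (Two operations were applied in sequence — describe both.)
This is the original image color-inverted (negative), then cropped slightly and scaled back up.

The light background has become dark and every shape's color is its complement — a photographic negative. The visible shapes are larger and the field of view is narrower; shapes near the original edges may be partly or wholly outside the frame — a crop-and-rescale.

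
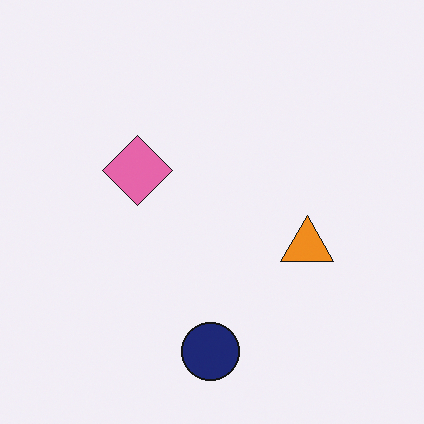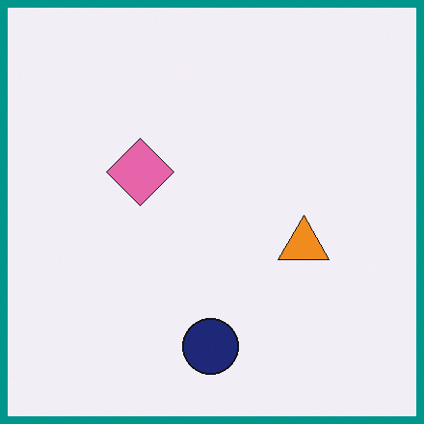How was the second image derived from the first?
This is the original image framed with a teal border.

A solid teal frame runs around the edge of the second image, with the content slightly shrunk inside it.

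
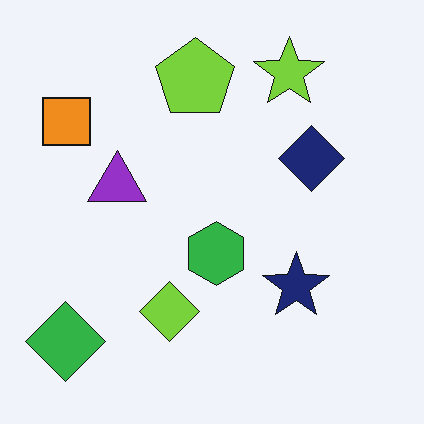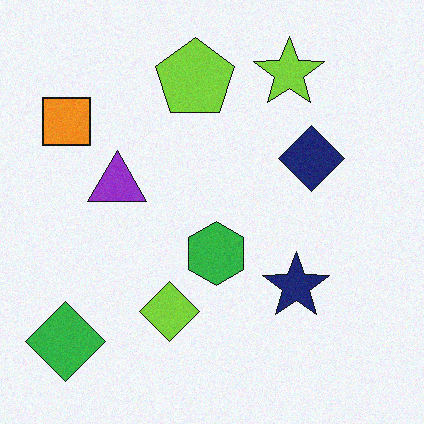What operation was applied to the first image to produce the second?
The image was degraded with subtle gaussian noise.

Random speckle covers the whole image, including the flat background.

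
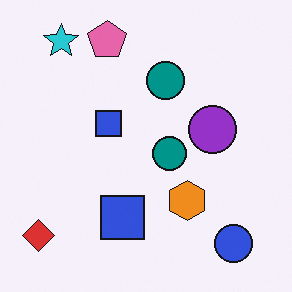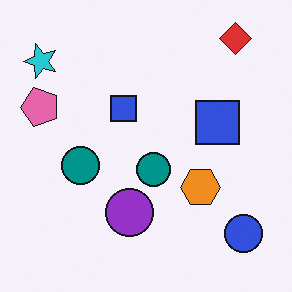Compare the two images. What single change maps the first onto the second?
The transformation is: transposed (reflected across the top-left ↔ bottom-right diagonal).

Shapes have swapped their row and column positions — what was in the top-right is now in the bottom-left — a diagonal reflection.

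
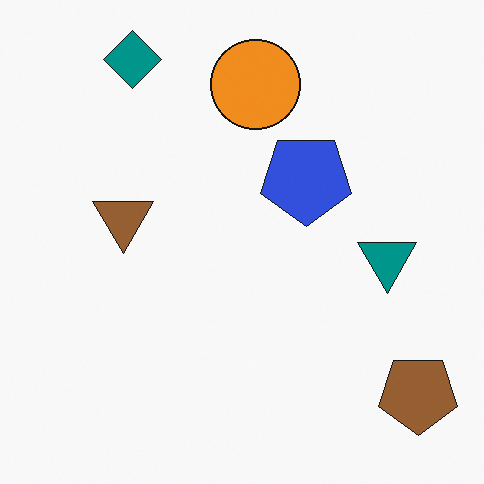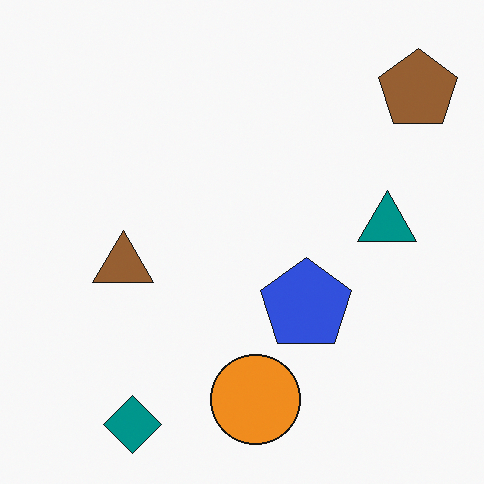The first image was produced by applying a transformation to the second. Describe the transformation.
It was flipped vertically (top ↔ bottom).

The teal diamond is in the bottom-left of the second image and the top-left of the first — shapes on opposite sides of the horizontal midline have swapped in a mirror flip.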